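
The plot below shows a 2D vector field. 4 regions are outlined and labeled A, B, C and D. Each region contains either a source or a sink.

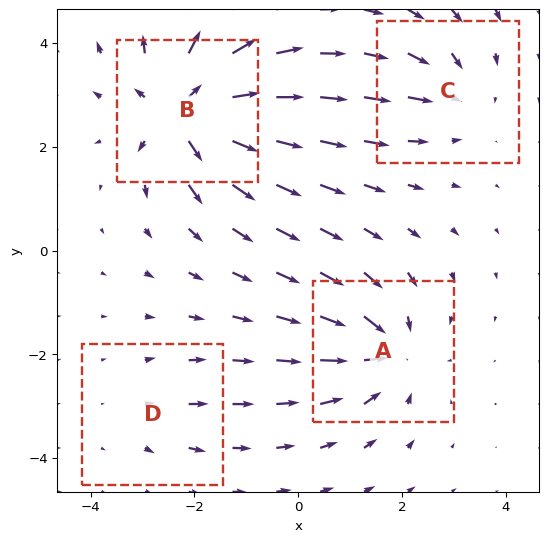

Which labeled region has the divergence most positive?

B

Divergence at each region's feature centre — A: about -6, B: about +8, C: about -4, D: about +2. Region B is most positive.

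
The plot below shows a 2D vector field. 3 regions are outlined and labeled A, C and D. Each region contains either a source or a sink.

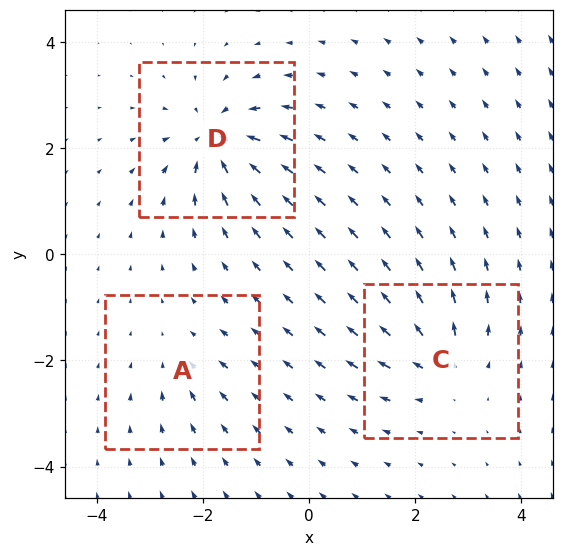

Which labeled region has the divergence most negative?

Divergence at each region's feature centre — A: about -2, C: about +4, D: about -6. Region D is most negative.

D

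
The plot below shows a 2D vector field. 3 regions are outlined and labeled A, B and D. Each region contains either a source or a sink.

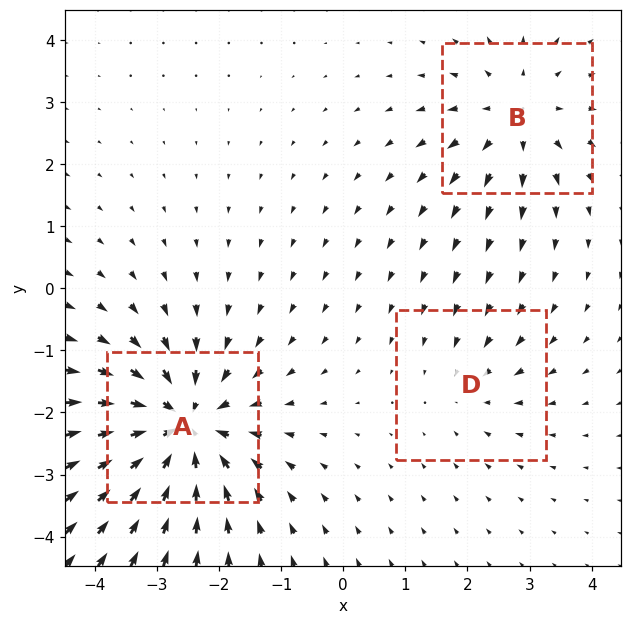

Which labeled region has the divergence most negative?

A

Divergence at each region's feature centre — A: about -5, B: about +3, D: about -2. Region A is most negative.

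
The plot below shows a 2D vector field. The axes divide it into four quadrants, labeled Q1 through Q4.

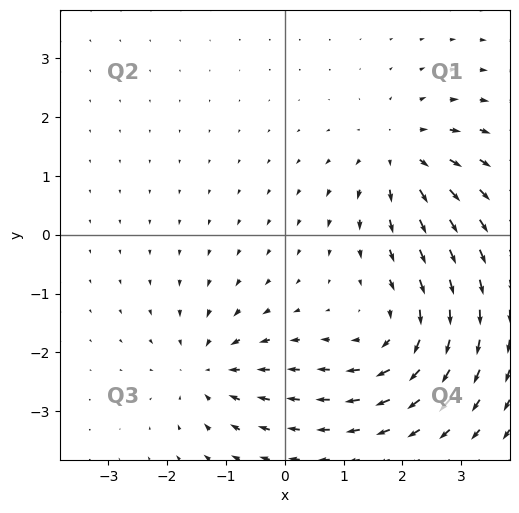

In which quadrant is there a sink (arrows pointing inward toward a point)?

The sink sits at approximately (-1.3, -2.3), which lies in quadrant Q3. The divergence there is about -5, negative as expected for a sink.

Q3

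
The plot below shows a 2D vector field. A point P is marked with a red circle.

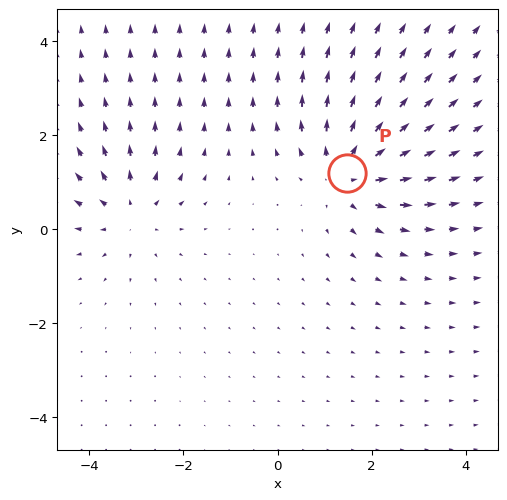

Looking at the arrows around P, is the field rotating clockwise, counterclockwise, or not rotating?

Near P at (1.5, 1.2) the arrows show no circulation. The curl there is ≈0.

not rotating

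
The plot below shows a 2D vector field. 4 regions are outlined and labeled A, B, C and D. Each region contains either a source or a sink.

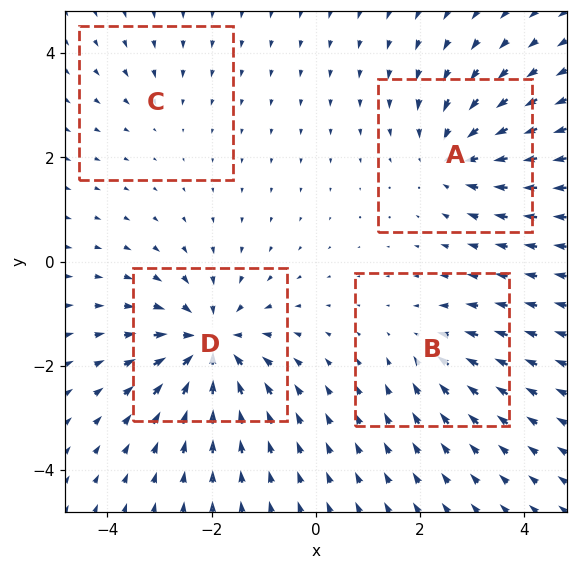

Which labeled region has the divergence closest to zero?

Divergence at each region's feature centre — A: about -5, B: about -3, C: about -2, D: about -7. Region C is closest to zero.

C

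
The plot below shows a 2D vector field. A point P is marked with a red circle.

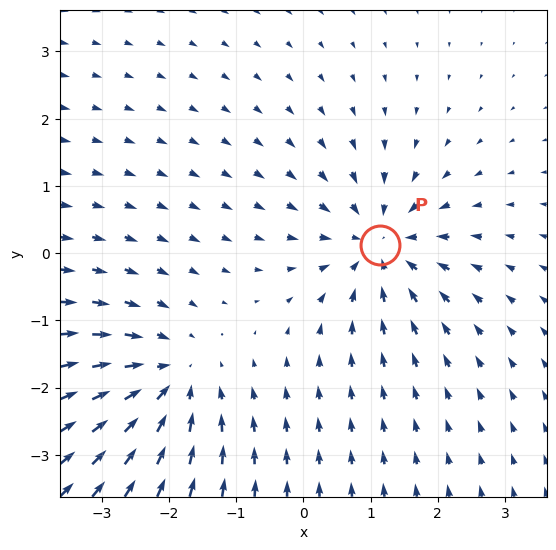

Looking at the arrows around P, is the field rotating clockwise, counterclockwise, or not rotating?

Near P at (1.1, 0.1) the arrows show no circulation. The curl there is ≈0.

not rotating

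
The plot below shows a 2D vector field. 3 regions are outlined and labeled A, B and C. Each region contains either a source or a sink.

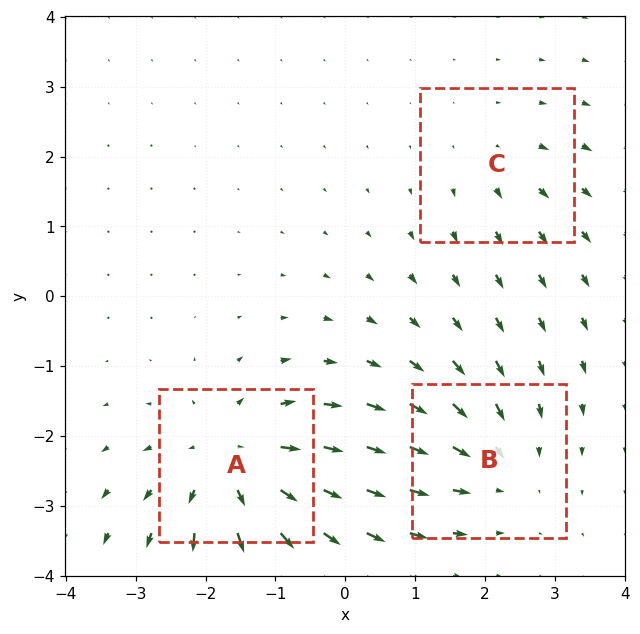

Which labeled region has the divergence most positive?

A

Divergence at each region's feature centre — A: about +5, B: about -3, C: about +2. Region A is most positive.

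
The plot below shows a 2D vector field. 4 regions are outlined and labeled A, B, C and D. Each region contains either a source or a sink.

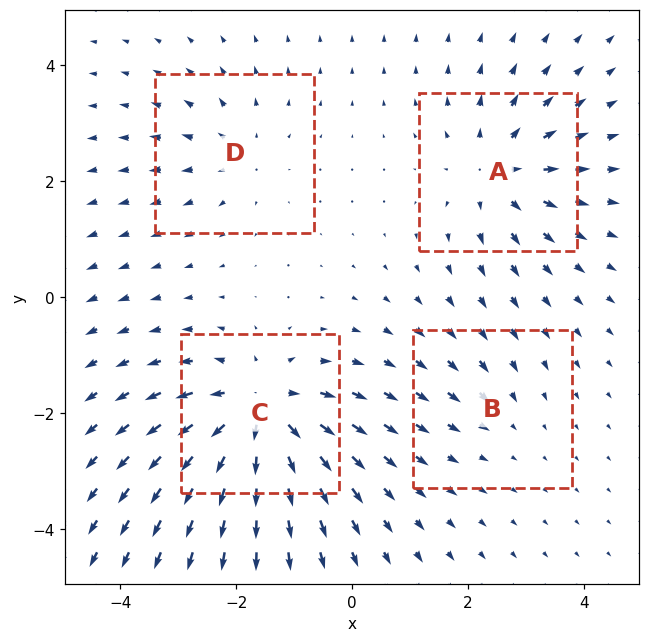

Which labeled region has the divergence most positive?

Divergence at each region's feature centre — A: about +5, B: about -2, C: about +7, D: about +3. Region C is most positive.

C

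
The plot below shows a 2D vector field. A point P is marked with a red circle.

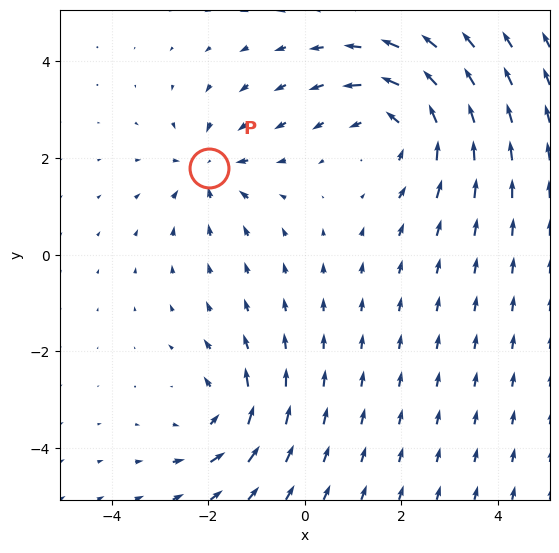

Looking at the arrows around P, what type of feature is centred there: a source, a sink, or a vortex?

sink

At P (-2.0, 1.8) the arrows converge inward. Divergence about -4, curl ≈0 — negative divergence with near-zero curl is a sink.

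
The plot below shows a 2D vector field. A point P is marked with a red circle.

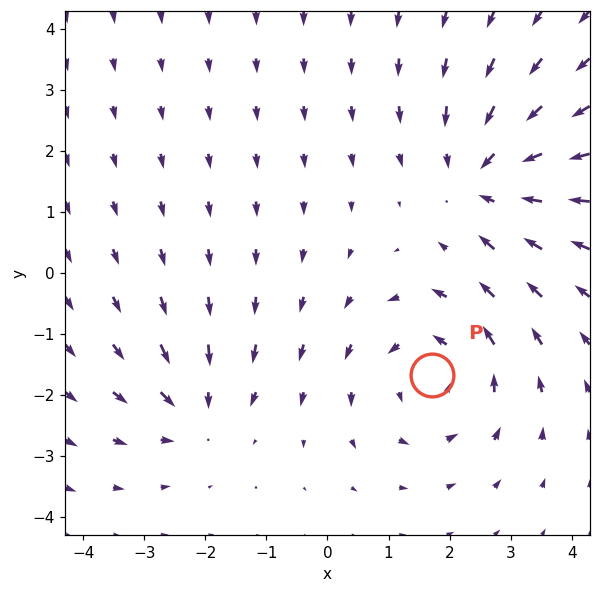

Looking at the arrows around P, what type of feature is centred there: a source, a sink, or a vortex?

vortex

At P (1.7, -1.7) the arrows circulate counterclockwise. Divergence ≈0, curl about +4 — near-zero divergence with nonzero curl is a vortex.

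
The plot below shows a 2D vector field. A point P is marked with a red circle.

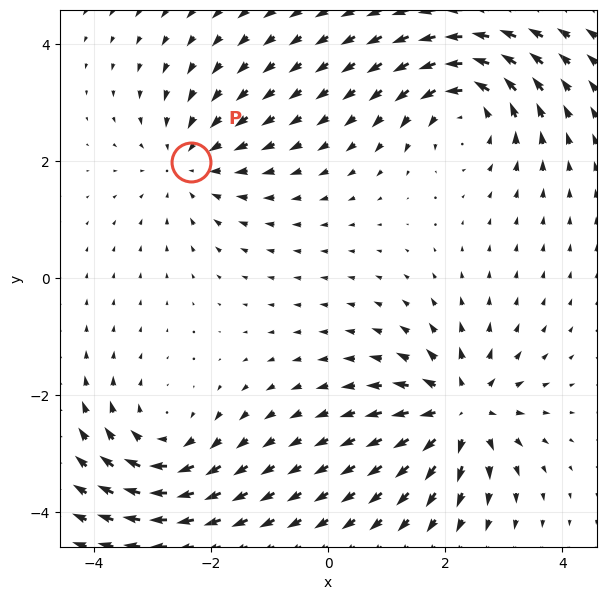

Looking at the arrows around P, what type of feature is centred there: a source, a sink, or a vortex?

At P (-2.3, 2.0) the arrows converge inward. Divergence about -2, curl ≈0 — negative divergence with near-zero curl is a sink.

sink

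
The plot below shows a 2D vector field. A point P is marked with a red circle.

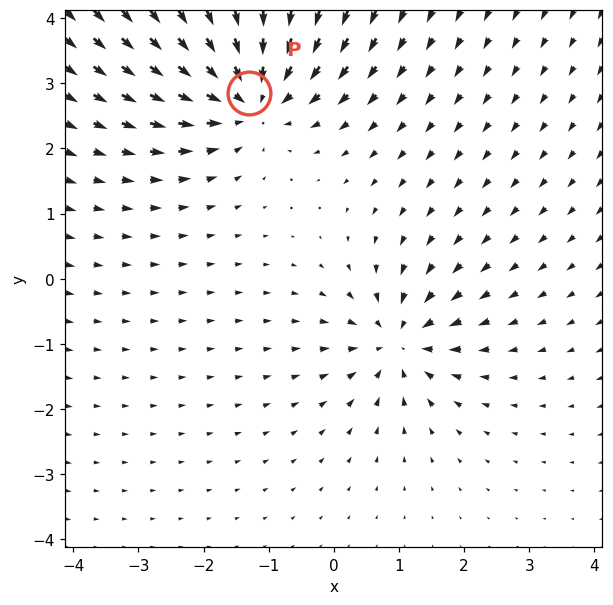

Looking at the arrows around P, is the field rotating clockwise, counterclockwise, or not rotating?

Near P at (-1.3, 2.9) the arrows show no circulation. The curl there is ≈0.

not rotating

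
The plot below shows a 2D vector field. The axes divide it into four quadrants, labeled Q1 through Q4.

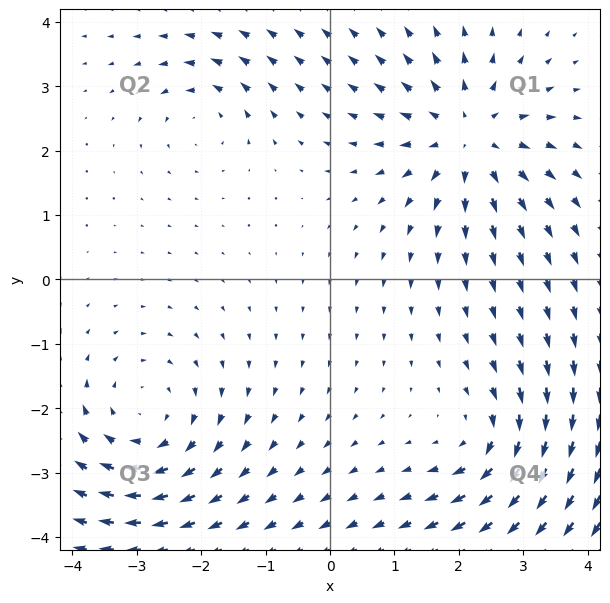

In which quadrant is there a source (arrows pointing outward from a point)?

The source sits at approximately (2.2, 2.2), which lies in quadrant Q1. The divergence there is about +5, positive as expected for a source.

Q1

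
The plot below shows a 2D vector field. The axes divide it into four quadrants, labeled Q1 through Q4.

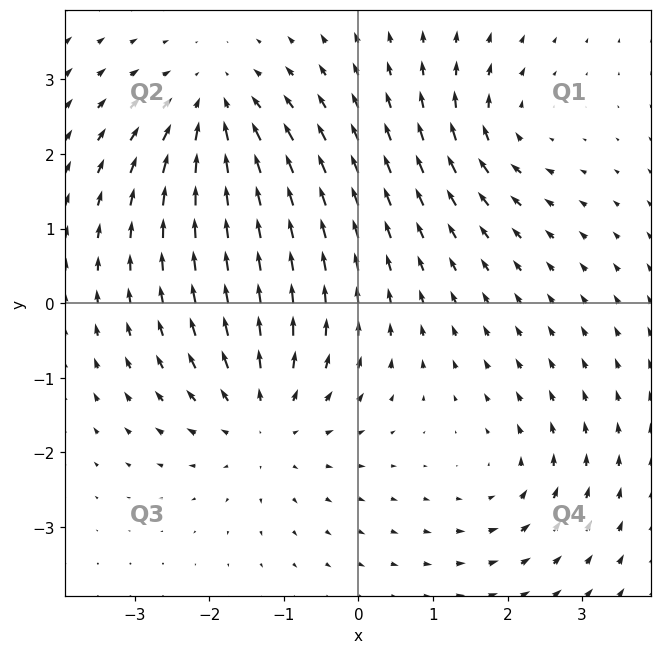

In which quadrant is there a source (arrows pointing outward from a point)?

The source sits at approximately (-1.3, -1.6), which lies in quadrant Q3. The divergence there is about +4, positive as expected for a source.

Q3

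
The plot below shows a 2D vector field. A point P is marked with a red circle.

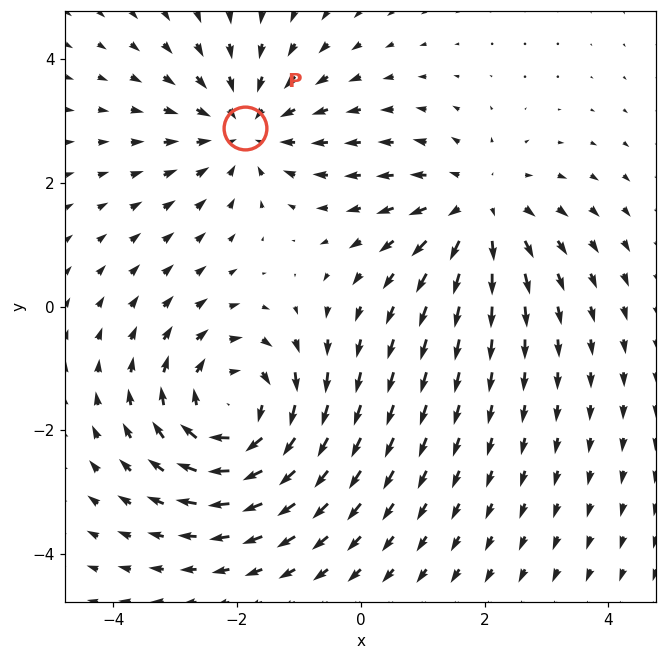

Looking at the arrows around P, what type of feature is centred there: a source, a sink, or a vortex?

At P (-1.9, 2.9) the arrows converge inward. Divergence about -3, curl ≈0 — negative divergence with near-zero curl is a sink.

sink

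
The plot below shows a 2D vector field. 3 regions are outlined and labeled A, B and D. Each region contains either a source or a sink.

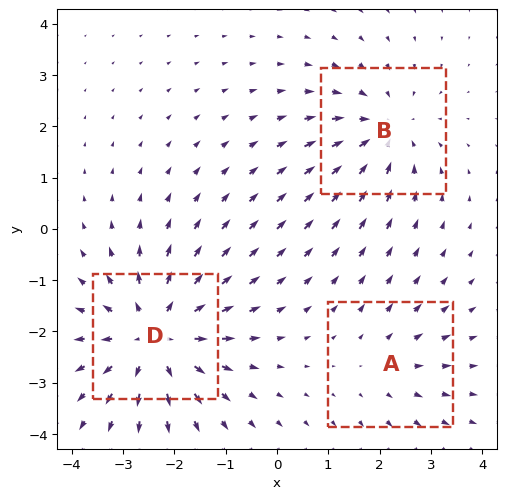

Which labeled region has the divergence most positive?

Divergence at each region's feature centre — A: about +2, B: about -3, D: about +4. Region D is most positive.

D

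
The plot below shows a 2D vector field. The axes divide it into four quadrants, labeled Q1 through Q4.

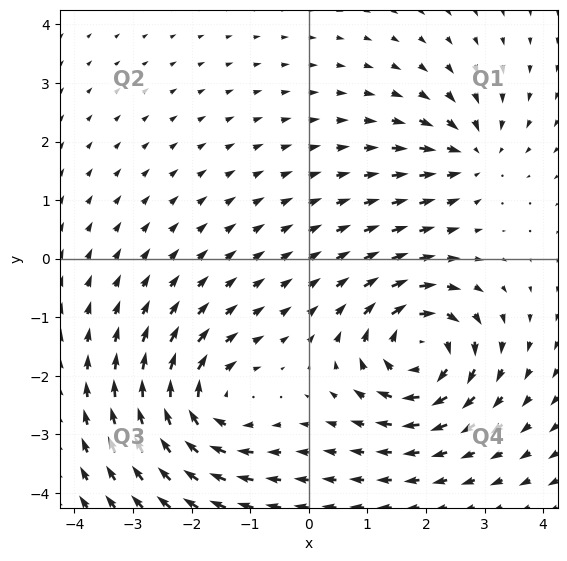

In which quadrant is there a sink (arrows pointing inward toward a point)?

Q1

The sink sits at approximately (2.8, 1.8), which lies in quadrant Q1. The divergence there is about -4, negative as expected for a sink.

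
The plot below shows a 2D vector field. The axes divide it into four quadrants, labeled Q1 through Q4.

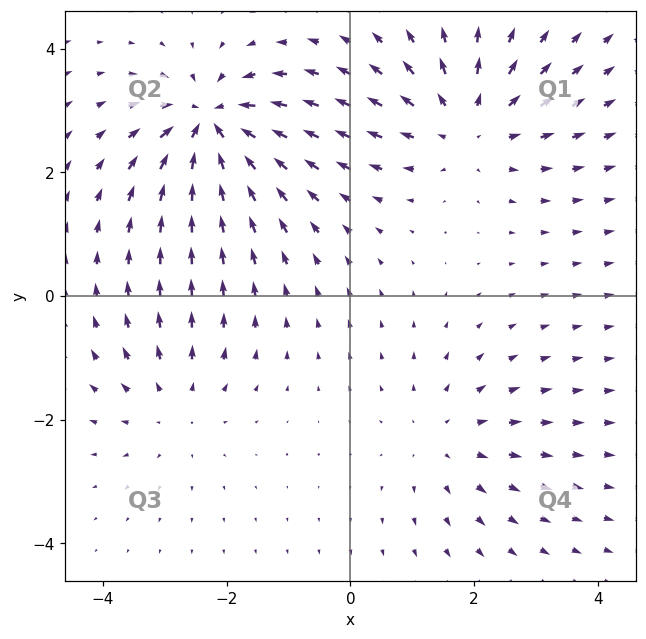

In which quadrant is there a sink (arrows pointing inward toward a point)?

The sink sits at approximately (-2.2, 2.8), which lies in quadrant Q2. The divergence there is about -6, negative as expected for a sink.

Q2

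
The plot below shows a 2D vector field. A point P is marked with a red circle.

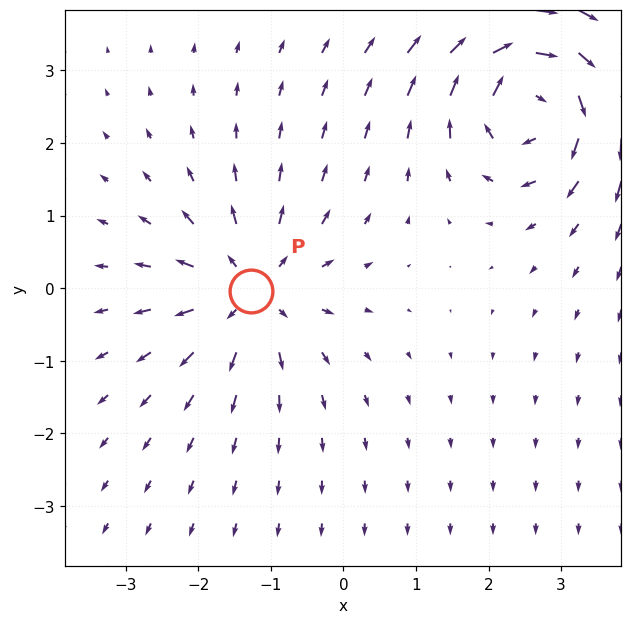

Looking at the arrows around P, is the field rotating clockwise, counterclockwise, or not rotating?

not rotating

Near P at (-1.3, -0.0) the arrows show no circulation. The curl there is ≈0.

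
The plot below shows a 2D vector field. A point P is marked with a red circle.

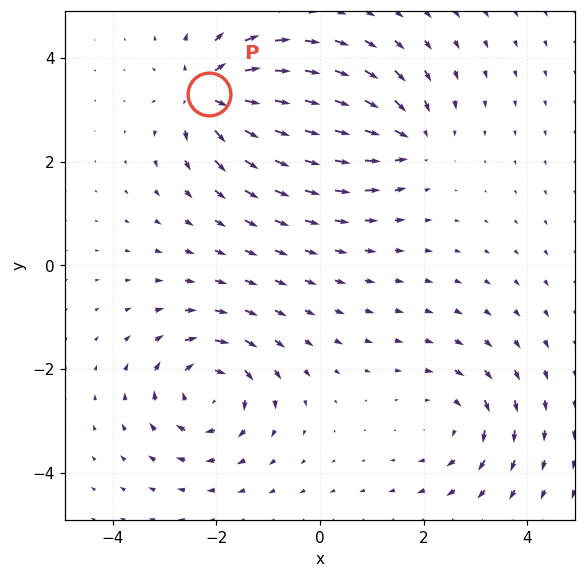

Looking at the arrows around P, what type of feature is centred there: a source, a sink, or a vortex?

At P (-2.2, 3.3) the arrows spread outward. Divergence about +6, curl ≈0 — positive divergence with near-zero curl is a source.

source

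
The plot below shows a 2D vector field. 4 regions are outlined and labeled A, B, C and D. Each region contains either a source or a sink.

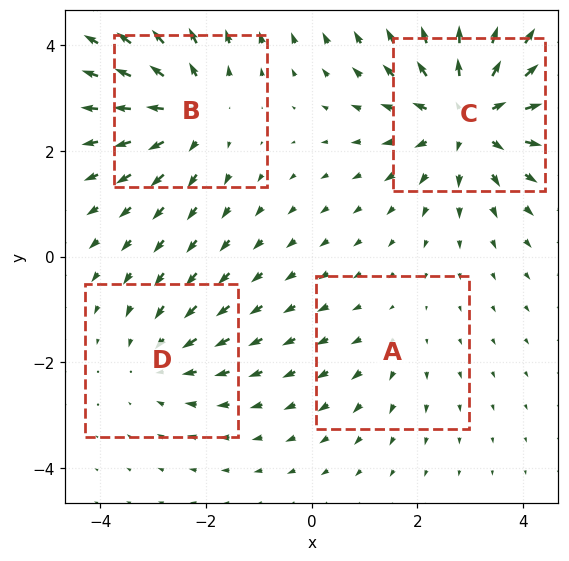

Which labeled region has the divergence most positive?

Divergence at each region's feature centre — A: about +2, B: about +4, C: about +6, D: about -3. Region C is most positive.

C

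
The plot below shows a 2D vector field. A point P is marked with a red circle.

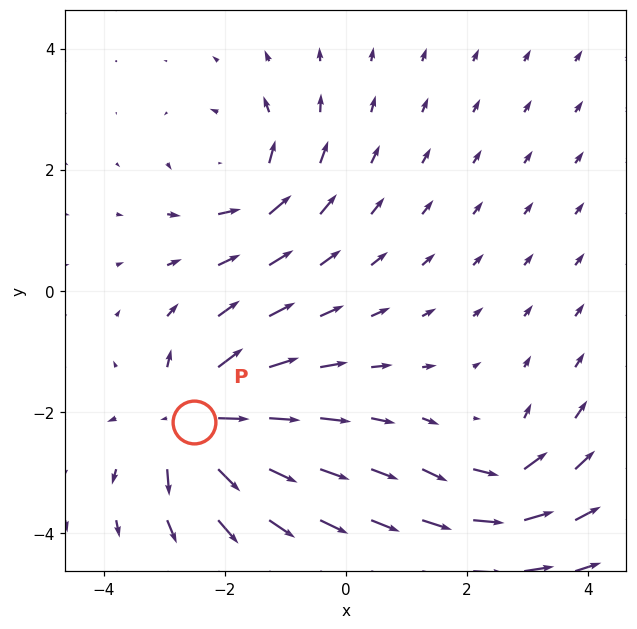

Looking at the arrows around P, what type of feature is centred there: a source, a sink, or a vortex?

source

At P (-2.5, -2.2) the arrows spread outward. Divergence about +7, curl ≈0 — positive divergence with near-zero curl is a source.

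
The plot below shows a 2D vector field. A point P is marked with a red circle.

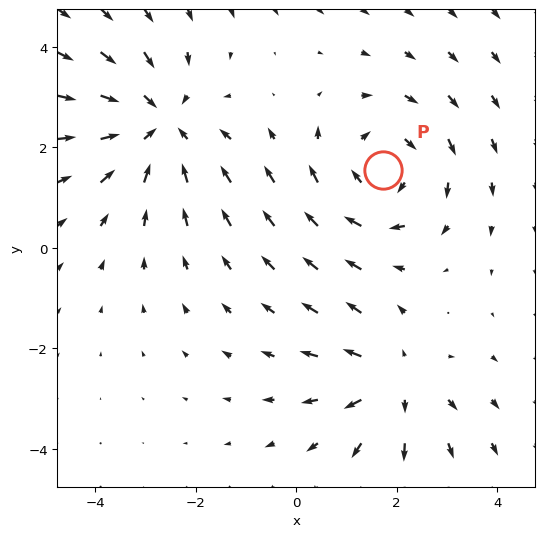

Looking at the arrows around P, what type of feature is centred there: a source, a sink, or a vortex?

At P (1.7, 1.5) the arrows circulate clockwise. Divergence ≈0, curl about -4 — near-zero divergence with nonzero curl is a vortex.

vortex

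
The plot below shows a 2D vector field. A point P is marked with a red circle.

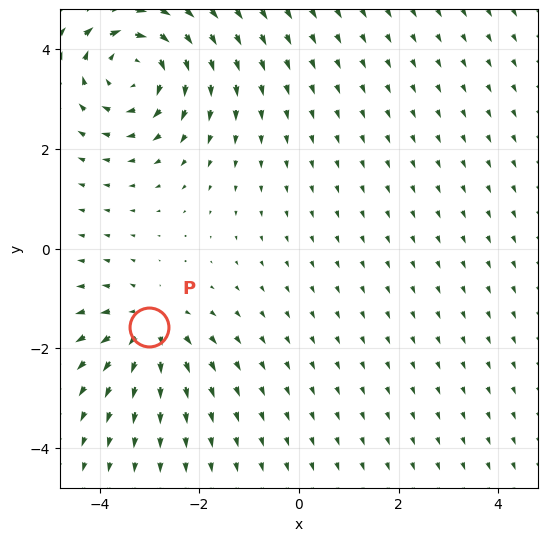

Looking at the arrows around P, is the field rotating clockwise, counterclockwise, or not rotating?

Near P at (-3.0, -1.6) the arrows show no circulation. The curl there is ≈0.

not rotating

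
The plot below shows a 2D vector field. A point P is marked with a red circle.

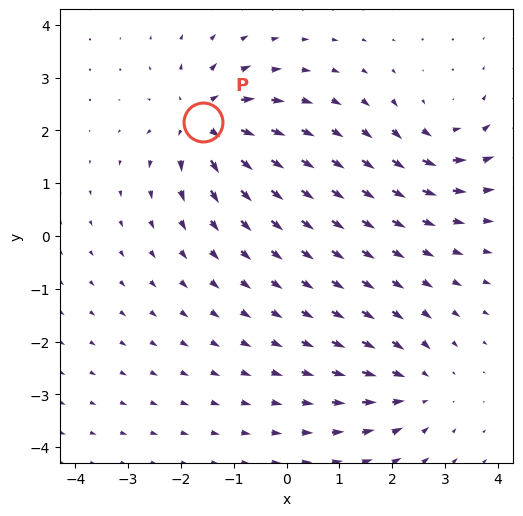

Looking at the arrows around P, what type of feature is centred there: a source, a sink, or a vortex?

At P (-1.6, 2.2) the arrows spread outward. Divergence about +7, curl ≈0 — positive divergence with near-zero curl is a source.

source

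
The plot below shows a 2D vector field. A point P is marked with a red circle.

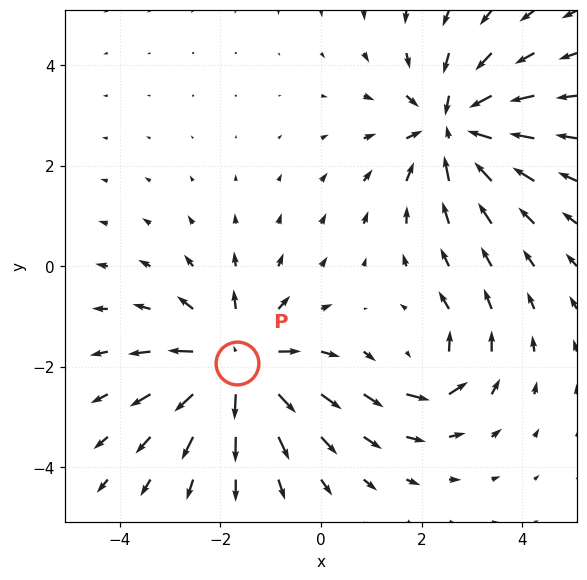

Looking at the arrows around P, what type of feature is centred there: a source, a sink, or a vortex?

At P (-1.7, -1.9) the arrows spread outward. Divergence about +5, curl ≈0 — positive divergence with near-zero curl is a source.

source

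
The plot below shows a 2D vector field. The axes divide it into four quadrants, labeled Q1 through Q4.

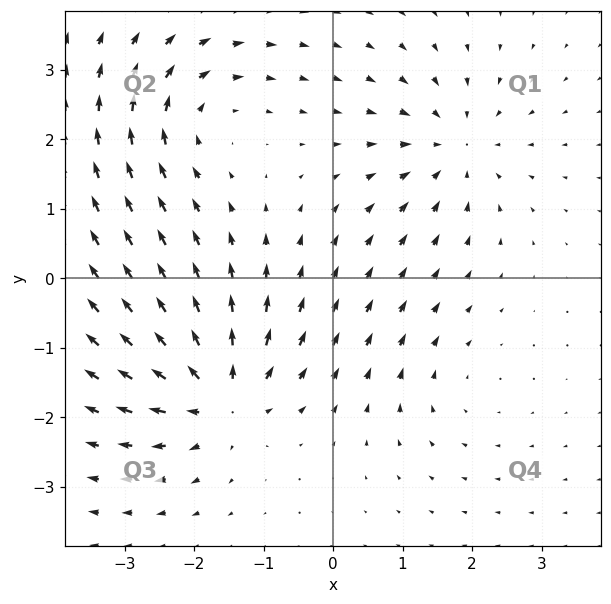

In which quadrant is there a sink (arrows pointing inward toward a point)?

Q1

The sink sits at approximately (1.7, 1.9), which lies in quadrant Q1. The divergence there is about -4, negative as expected for a sink.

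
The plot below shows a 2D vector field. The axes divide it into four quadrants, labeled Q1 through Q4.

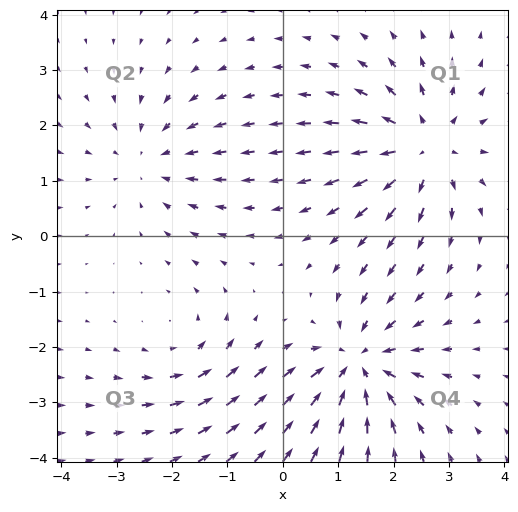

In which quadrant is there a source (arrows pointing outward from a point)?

Q1

The source sits at approximately (2.5, 1.6), which lies in quadrant Q1. The divergence there is about +5, positive as expected for a source.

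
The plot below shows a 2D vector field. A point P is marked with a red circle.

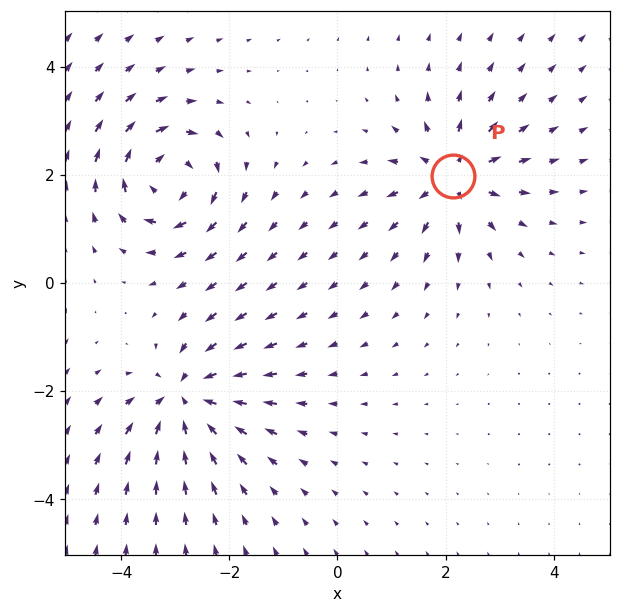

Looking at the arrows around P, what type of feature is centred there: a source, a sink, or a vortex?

source

At P (2.1, 2.0) the arrows spread outward. Divergence about +5, curl ≈0 — positive divergence with near-zero curl is a source.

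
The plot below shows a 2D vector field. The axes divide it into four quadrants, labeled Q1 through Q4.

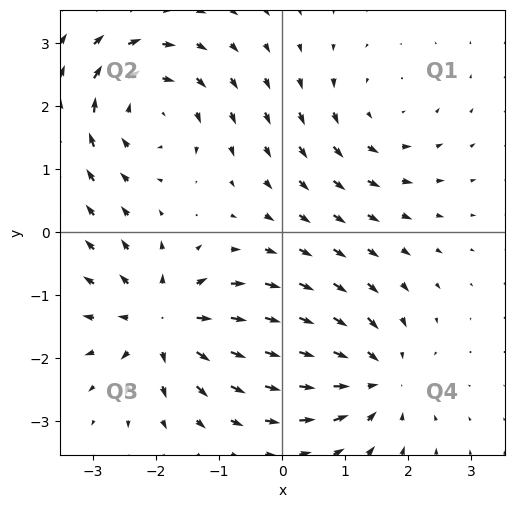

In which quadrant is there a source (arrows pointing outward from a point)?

The source sits at approximately (-1.9, -1.4), which lies in quadrant Q3. The divergence there is about +6, positive as expected for a source.

Q3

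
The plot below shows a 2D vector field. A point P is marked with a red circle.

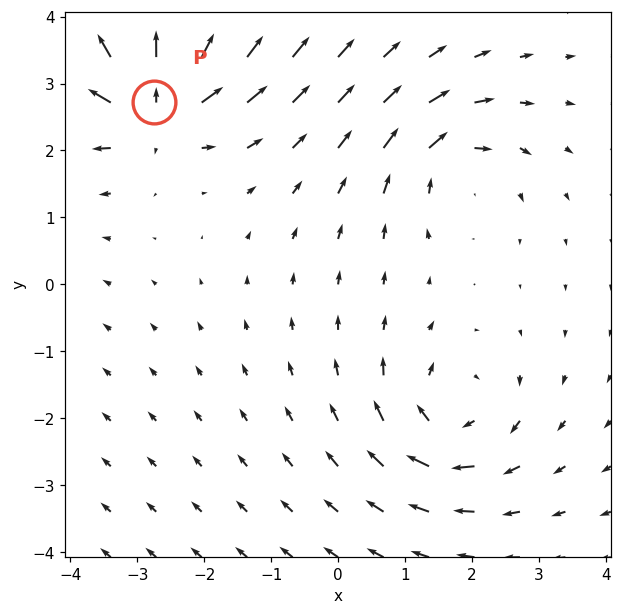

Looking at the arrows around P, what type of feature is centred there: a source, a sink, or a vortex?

source

At P (-2.7, 2.7) the arrows spread outward. Divergence about +7, curl ≈0 — positive divergence with near-zero curl is a source.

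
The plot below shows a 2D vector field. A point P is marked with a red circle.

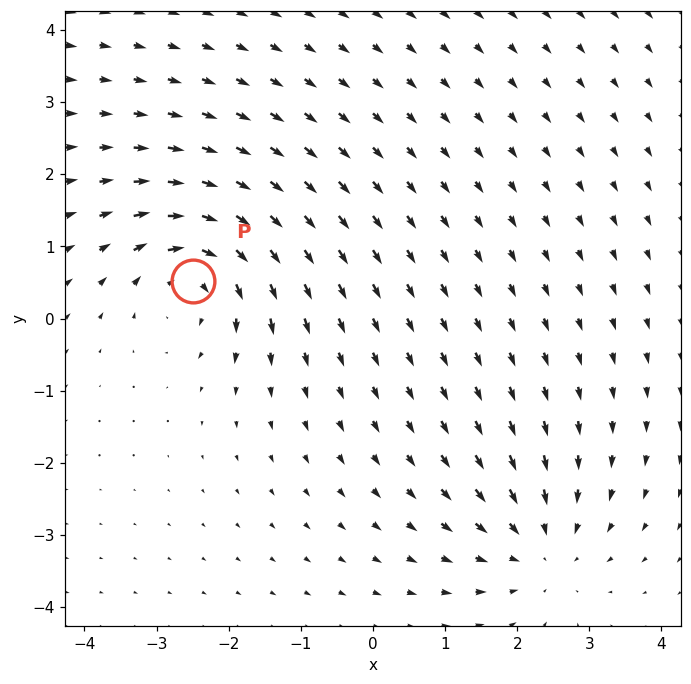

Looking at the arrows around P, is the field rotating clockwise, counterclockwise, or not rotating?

Near P at (-2.5, 0.5) the arrows circulate clockwise. The curl (z-component) there is about -5; negative curl means clockwise rotation.

clockwise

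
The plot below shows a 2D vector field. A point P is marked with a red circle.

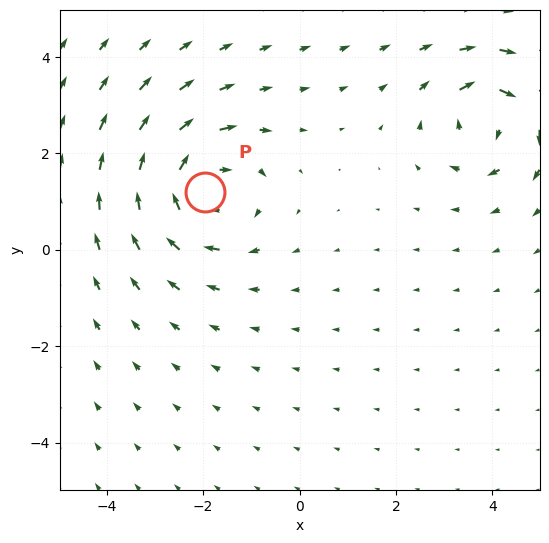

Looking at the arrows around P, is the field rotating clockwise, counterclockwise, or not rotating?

Near P at (-2.0, 1.2) the arrows circulate clockwise. The curl (z-component) there is about -5; negative curl means clockwise rotation.

clockwise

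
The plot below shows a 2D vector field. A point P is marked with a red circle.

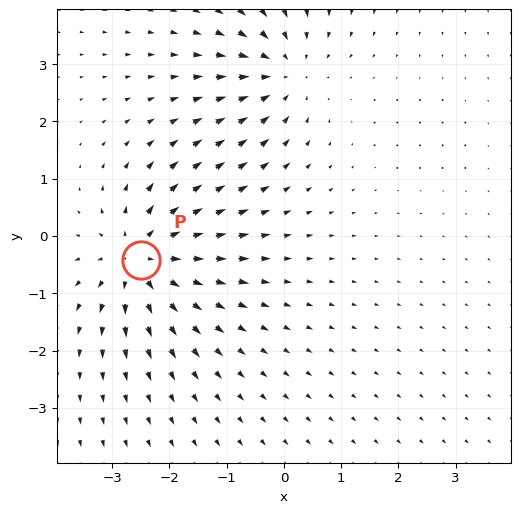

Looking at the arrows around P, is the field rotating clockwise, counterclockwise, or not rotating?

Near P at (-2.5, -0.4) the arrows show no circulation. The curl there is ≈0.

not rotating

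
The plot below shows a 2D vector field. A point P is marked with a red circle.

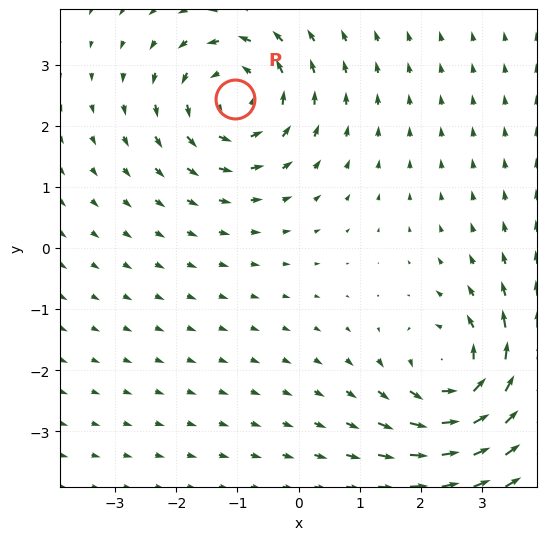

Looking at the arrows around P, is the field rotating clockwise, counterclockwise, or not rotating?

Near P at (-1.0, 2.4) the arrows circulate counterclockwise. The curl (z-component) there is about +5; positive curl means counterclockwise rotation.

counterclockwise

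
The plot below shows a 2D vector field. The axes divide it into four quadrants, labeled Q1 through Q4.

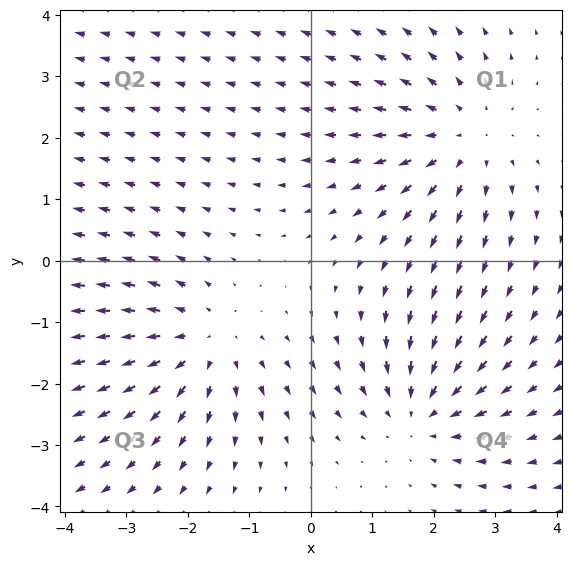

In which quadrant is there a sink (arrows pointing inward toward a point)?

The sink sits at approximately (1.8, -2.5), which lies in quadrant Q4. The divergence there is about -3, negative as expected for a sink.

Q4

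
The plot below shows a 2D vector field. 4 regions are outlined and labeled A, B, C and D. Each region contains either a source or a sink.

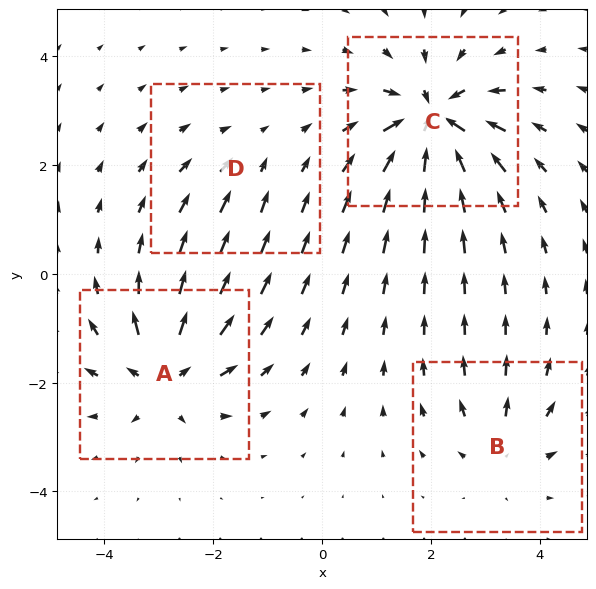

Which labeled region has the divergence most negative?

C

Divergence at each region's feature centre — A: about +7, B: about +4, C: about -9, D: about -2. Region C is most negative.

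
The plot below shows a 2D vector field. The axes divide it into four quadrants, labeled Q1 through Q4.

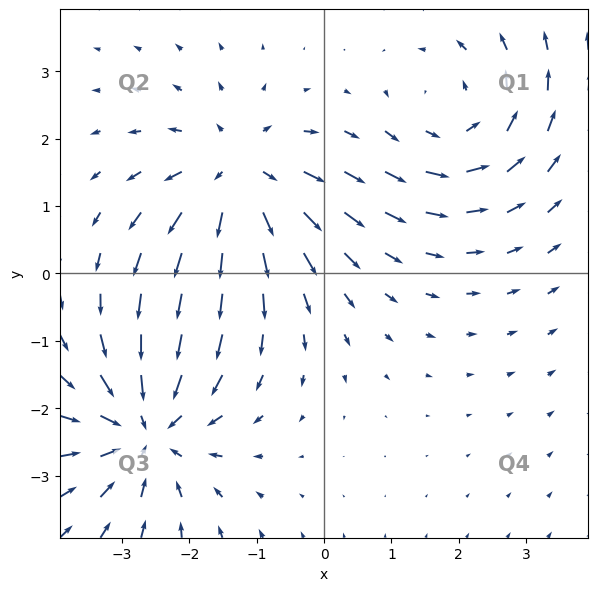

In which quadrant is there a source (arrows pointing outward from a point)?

The source sits at approximately (-1.3, 1.4), which lies in quadrant Q2. The divergence there is about +4, positive as expected for a source.

Q2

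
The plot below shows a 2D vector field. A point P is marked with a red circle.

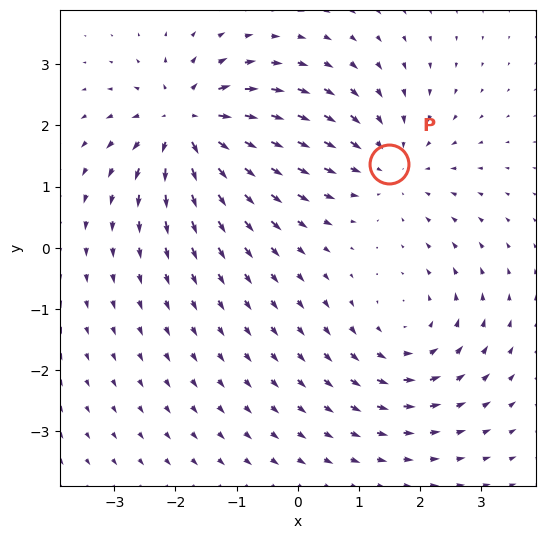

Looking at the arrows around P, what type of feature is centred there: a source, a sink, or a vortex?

sink

At P (1.5, 1.4) the arrows converge inward. Divergence about -3, curl ≈0 — negative divergence with near-zero curl is a sink.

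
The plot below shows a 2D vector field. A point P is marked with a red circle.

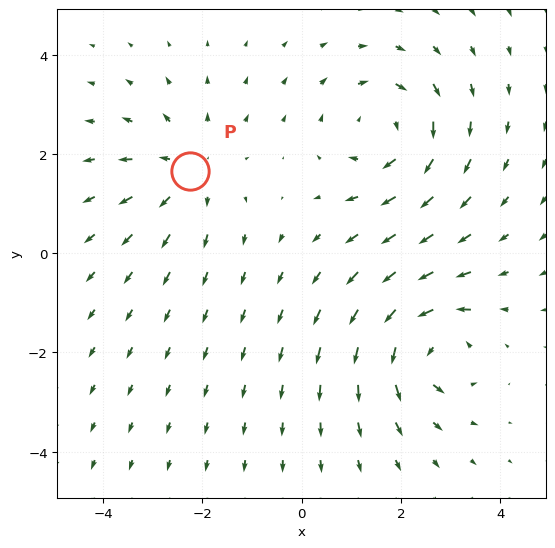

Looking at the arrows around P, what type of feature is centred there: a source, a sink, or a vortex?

At P (-2.3, 1.7) the arrows spread outward. Divergence about +3, curl ≈0 — positive divergence with near-zero curl is a source.

source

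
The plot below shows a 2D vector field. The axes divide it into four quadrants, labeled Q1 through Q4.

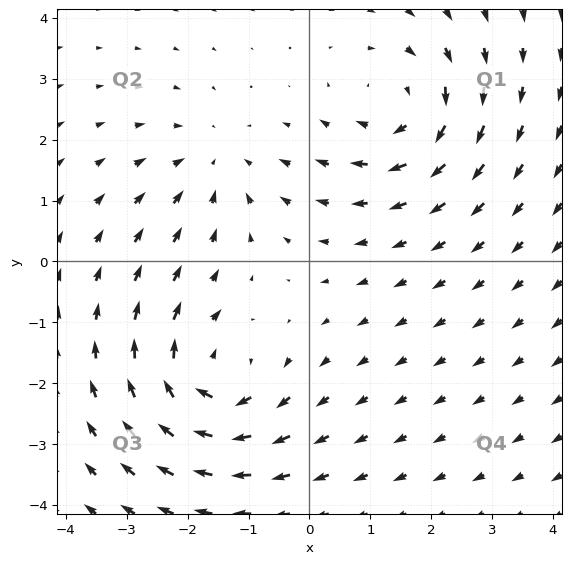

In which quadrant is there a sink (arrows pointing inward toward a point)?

The sink sits at approximately (-1.5, 1.6), which lies in quadrant Q2. The divergence there is about -3, negative as expected for a sink.

Q2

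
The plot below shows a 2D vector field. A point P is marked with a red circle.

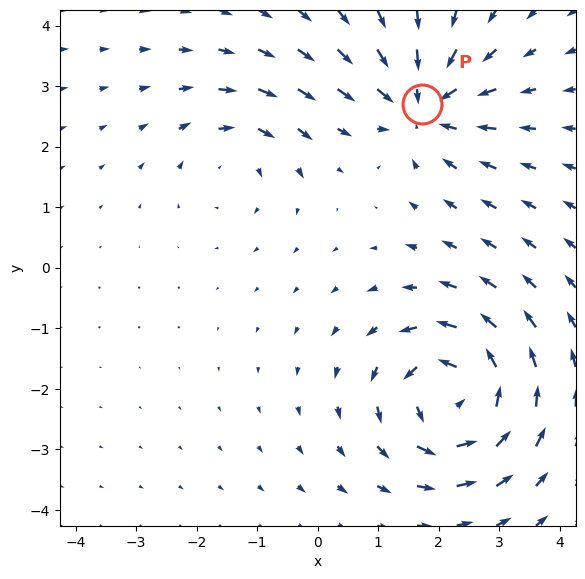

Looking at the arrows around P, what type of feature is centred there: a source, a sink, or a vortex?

At P (1.7, 2.7) the arrows converge inward. Divergence about -4, curl ≈0 — negative divergence with near-zero curl is a sink.

sink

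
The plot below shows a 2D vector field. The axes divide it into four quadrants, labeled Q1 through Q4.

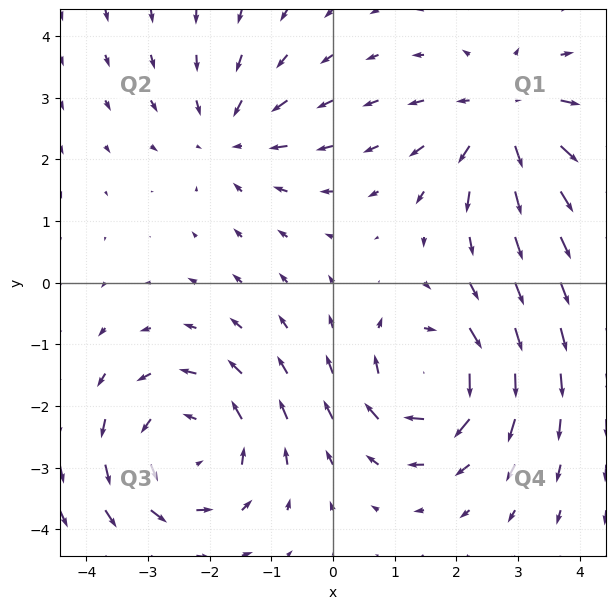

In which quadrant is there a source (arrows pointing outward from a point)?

Q1

The source sits at approximately (2.8, 2.7), which lies in quadrant Q1. The divergence there is about +4, positive as expected for a source.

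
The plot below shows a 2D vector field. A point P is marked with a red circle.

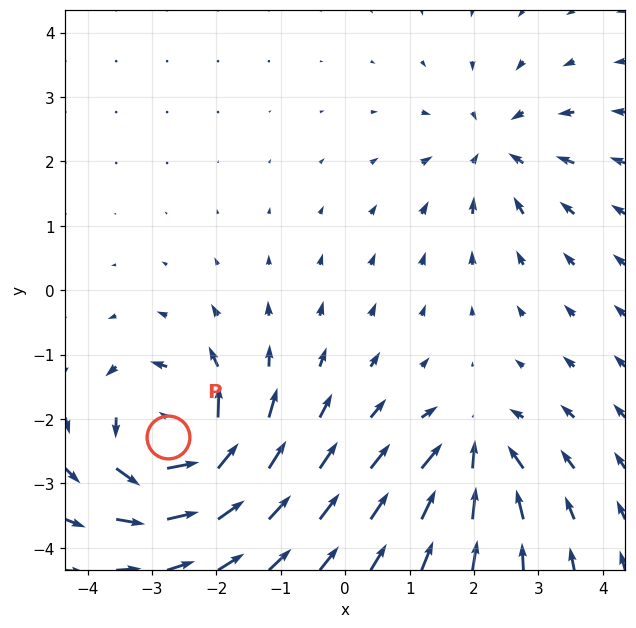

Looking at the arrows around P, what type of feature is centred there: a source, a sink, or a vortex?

vortex

At P (-2.8, -2.3) the arrows circulate counterclockwise. Divergence ≈0, curl about +7 — near-zero divergence with nonzero curl is a vortex.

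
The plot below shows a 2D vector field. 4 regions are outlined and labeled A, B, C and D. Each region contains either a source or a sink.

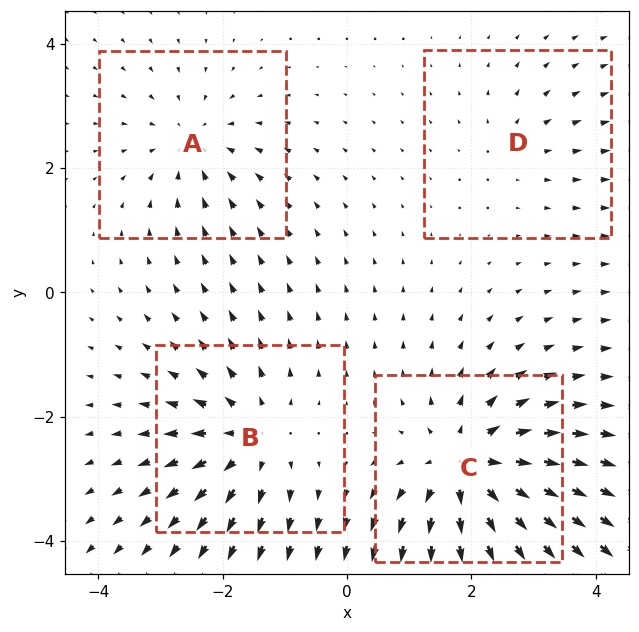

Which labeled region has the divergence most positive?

Divergence at each region's feature centre — A: about -4, B: about +5, C: about +7, D: about +2. Region C is most positive.

C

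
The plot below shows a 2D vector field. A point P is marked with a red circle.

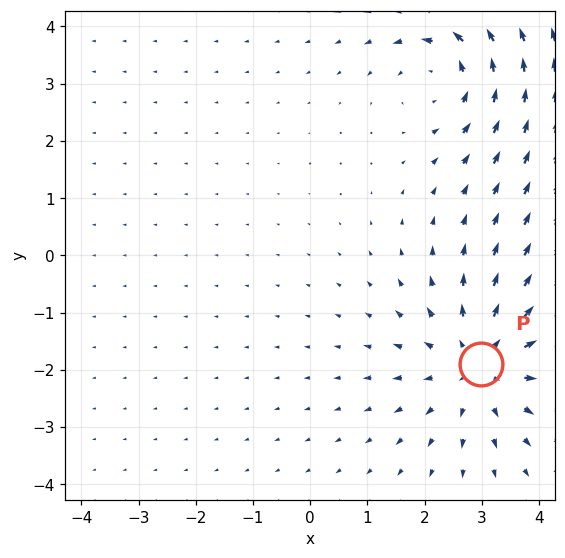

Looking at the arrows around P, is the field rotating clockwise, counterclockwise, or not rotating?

not rotating

Near P at (3.0, -1.9) the arrows show no circulation. The curl there is ≈0.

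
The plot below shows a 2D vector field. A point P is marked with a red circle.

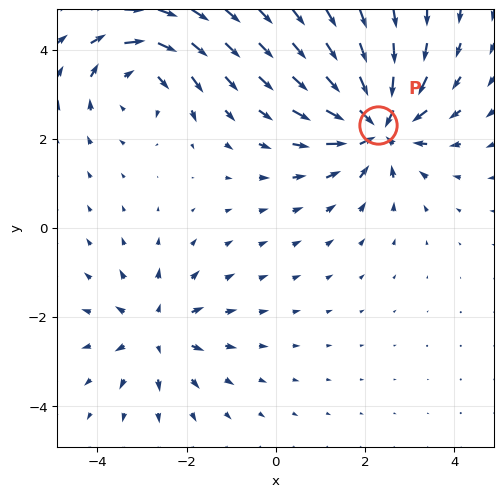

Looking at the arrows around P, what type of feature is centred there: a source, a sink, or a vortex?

sink

At P (2.3, 2.3) the arrows converge inward. Divergence about -5, curl ≈0 — negative divergence with near-zero curl is a sink.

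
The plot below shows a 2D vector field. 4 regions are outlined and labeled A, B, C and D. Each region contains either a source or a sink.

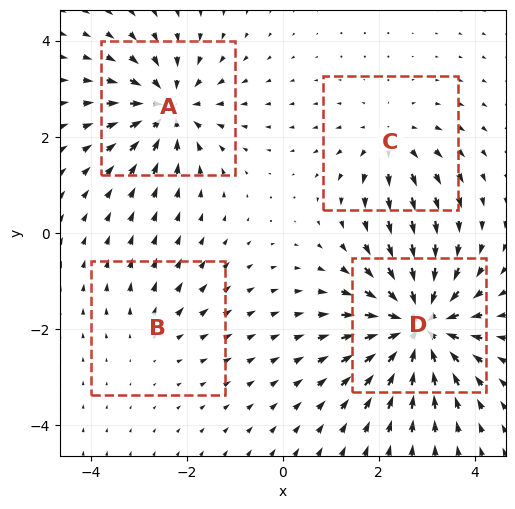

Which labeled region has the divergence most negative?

Divergence at each region's feature centre — A: about -6, B: about +2, C: about +4, D: about -8. Region D is most negative.

D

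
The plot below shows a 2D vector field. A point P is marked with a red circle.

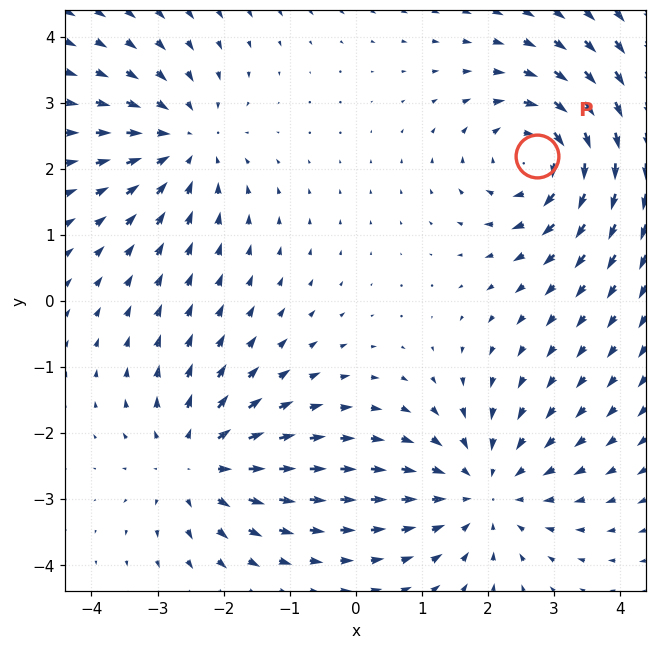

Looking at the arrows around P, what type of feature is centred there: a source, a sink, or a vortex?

vortex

At P (2.8, 2.2) the arrows circulate clockwise. Divergence ≈0, curl about -5 — near-zero divergence with nonzero curl is a vortex.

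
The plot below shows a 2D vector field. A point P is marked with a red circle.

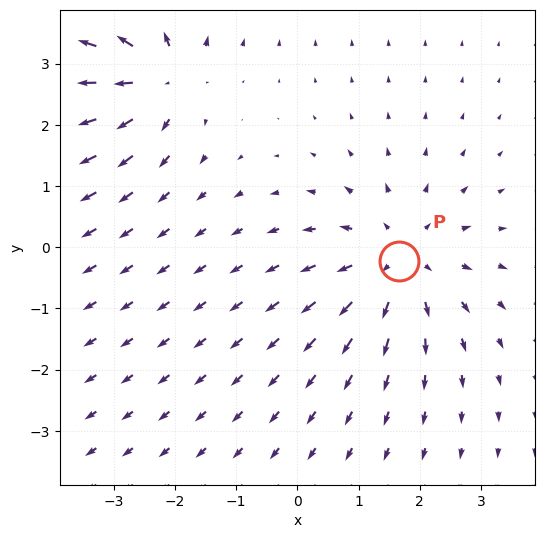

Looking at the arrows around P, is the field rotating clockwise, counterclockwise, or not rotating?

Near P at (1.7, -0.2) the arrows show no circulation. The curl there is ≈0.

not rotating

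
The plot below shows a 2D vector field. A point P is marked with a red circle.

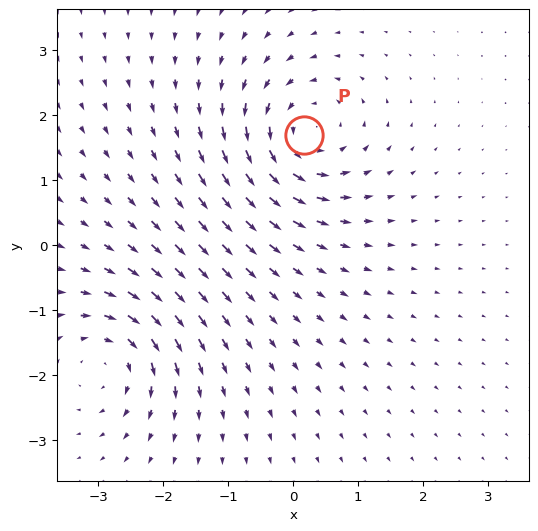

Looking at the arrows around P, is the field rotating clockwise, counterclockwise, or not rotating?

counterclockwise

Near P at (0.2, 1.7) the arrows circulate counterclockwise. The curl (z-component) there is about +5; positive curl means counterclockwise rotation.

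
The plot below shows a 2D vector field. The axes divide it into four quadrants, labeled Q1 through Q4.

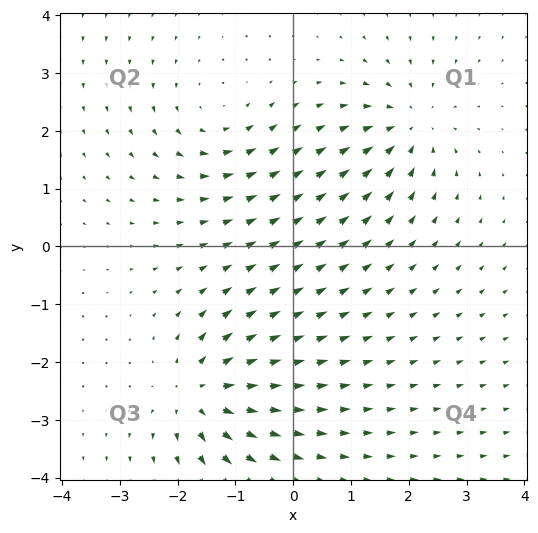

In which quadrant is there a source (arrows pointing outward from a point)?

The source sits at approximately (-1.6, -2.6), which lies in quadrant Q3. The divergence there is about +6, positive as expected for a source.

Q3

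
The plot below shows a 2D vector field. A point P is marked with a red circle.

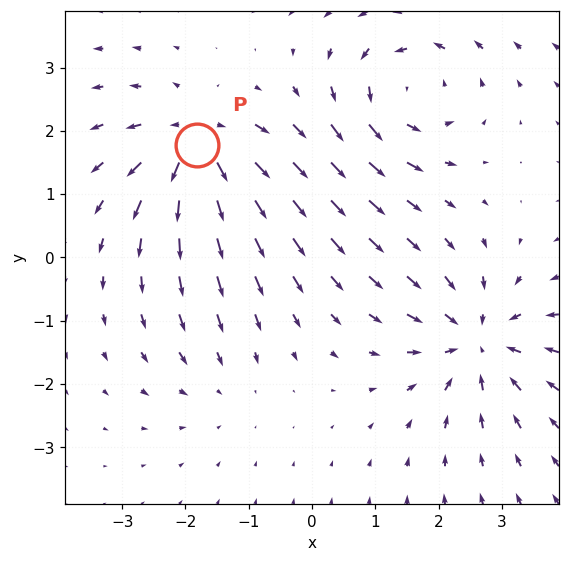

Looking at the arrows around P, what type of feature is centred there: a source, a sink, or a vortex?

source

At P (-1.8, 1.8) the arrows spread outward. Divergence about +7, curl ≈0 — positive divergence with near-zero curl is a source.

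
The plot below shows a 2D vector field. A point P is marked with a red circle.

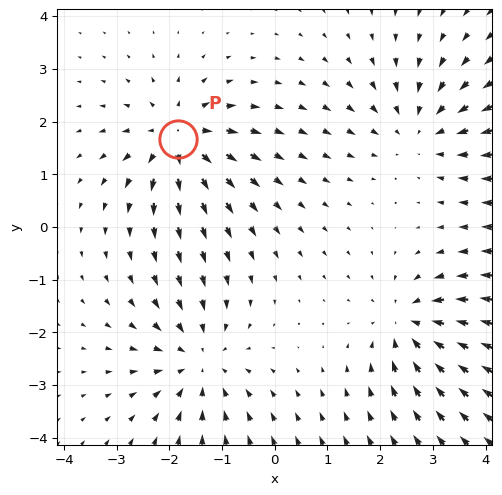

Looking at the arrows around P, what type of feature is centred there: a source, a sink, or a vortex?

source

At P (-1.8, 1.7) the arrows spread outward. Divergence about +5, curl ≈0 — positive divergence with near-zero curl is a source.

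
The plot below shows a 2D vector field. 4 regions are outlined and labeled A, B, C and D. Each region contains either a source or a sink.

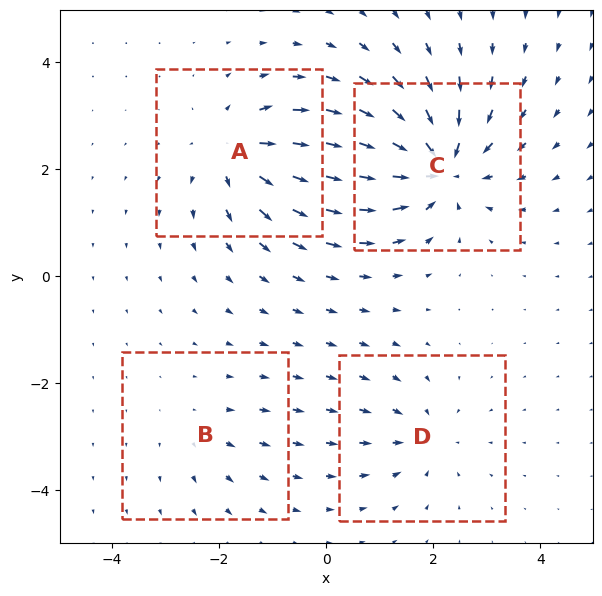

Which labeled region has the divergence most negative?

Divergence at each region's feature centre — A: about +6, B: about +2, C: about -8, D: about -4. Region C is most negative.

C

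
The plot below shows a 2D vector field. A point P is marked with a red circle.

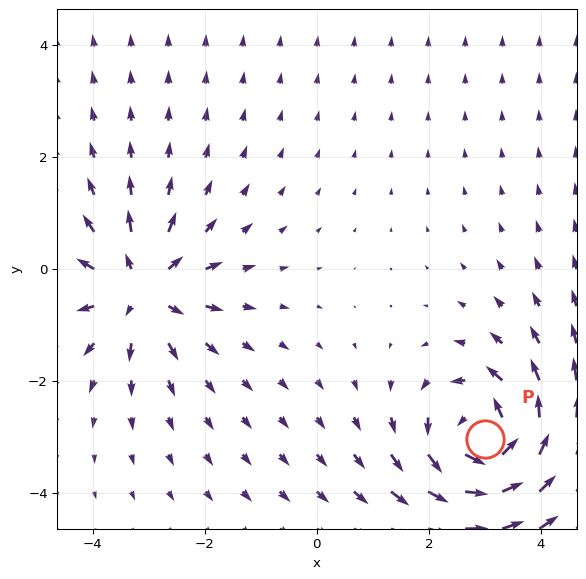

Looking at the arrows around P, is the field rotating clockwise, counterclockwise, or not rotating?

counterclockwise

Near P at (3.0, -3.0) the arrows circulate counterclockwise. The curl (z-component) there is about +4; positive curl means counterclockwise rotation.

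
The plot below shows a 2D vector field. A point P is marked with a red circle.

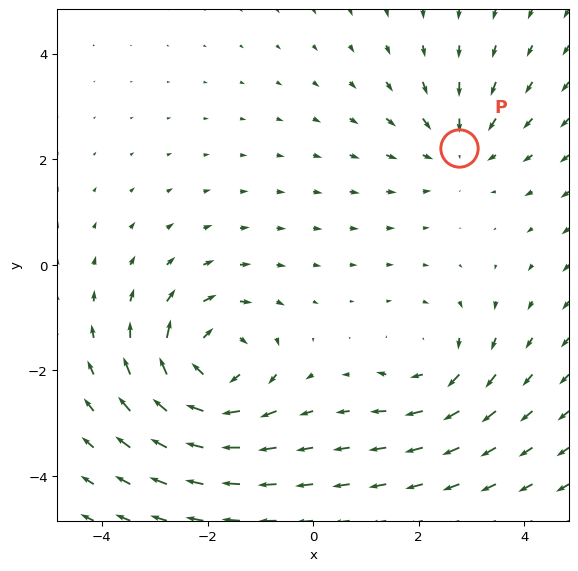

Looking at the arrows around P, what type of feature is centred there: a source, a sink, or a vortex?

At P (2.8, 2.2) the arrows converge inward. Divergence about -3, curl ≈0 — negative divergence with near-zero curl is a sink.

sink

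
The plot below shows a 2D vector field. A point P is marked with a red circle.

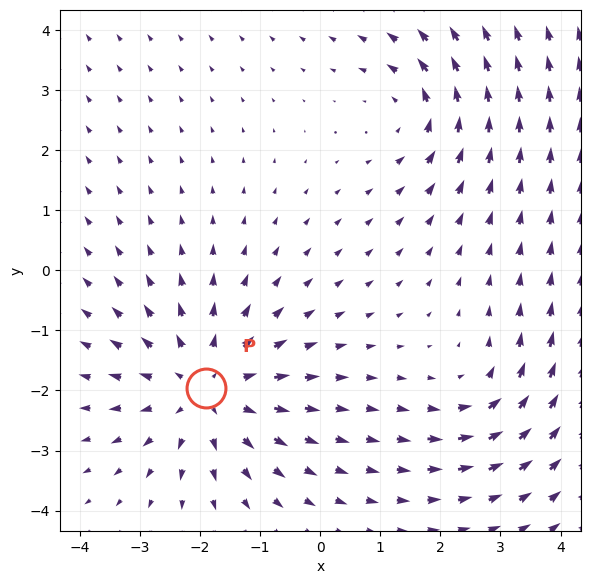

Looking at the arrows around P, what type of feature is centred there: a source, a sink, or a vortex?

source

At P (-1.9, -2.0) the arrows spread outward. Divergence about +4, curl ≈0 — positive divergence with near-zero curl is a source.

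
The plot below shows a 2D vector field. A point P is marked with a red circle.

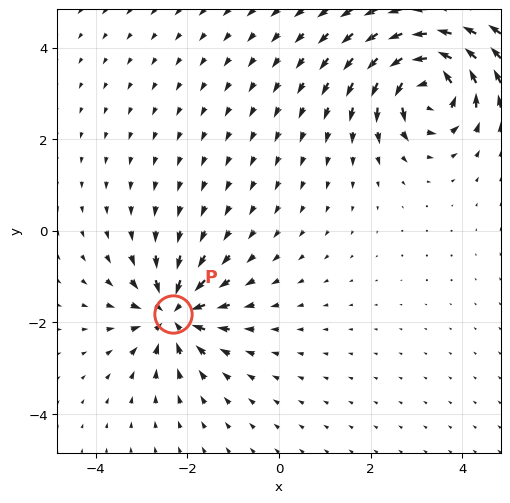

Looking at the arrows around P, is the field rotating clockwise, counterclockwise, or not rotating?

not rotating

Near P at (-2.3, -1.8) the arrows show no circulation. The curl there is ≈0.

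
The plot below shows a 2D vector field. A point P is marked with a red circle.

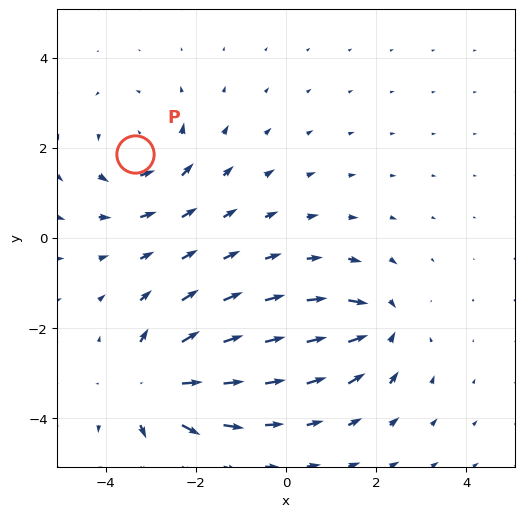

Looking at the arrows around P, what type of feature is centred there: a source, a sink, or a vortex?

vortex

At P (-3.3, 1.9) the arrows circulate counterclockwise. Divergence ≈0, curl about +4 — near-zero divergence with nonzero curl is a vortex.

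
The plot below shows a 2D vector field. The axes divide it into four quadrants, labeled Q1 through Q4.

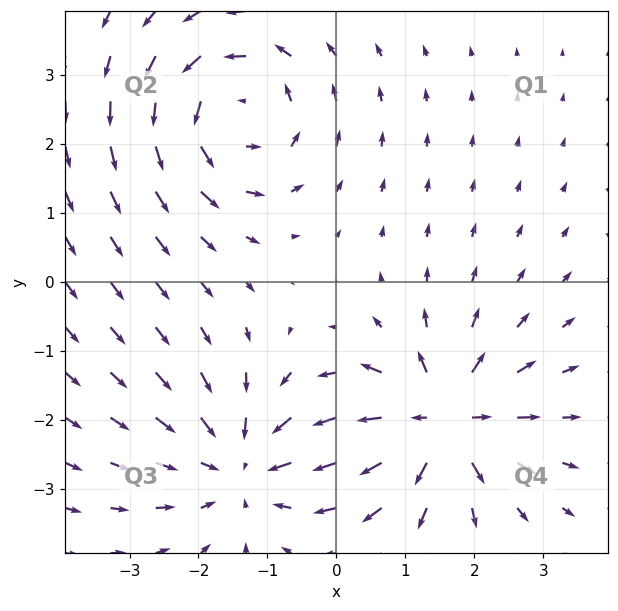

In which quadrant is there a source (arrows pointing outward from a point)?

The source sits at approximately (1.5, -2.0), which lies in quadrant Q4. The divergence there is about +6, positive as expected for a source.

Q4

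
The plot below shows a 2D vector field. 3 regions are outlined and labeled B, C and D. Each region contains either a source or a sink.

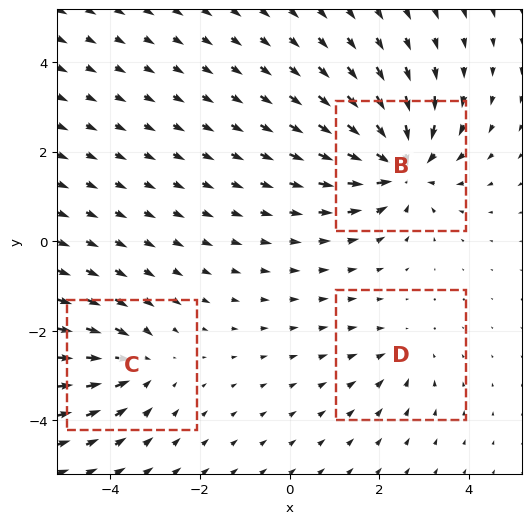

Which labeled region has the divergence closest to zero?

Divergence at each region's feature centre — B: about -5, C: about -3, D: about -2. Region D is closest to zero.

D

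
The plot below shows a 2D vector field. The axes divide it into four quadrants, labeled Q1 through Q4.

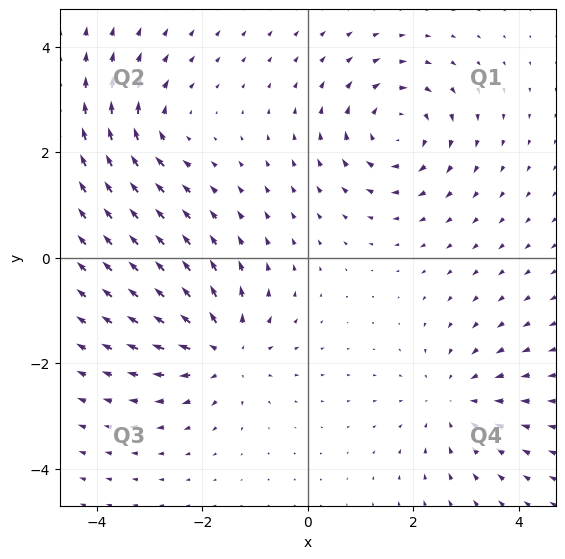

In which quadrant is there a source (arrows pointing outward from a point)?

The source sits at approximately (-1.6, -1.8), which lies in quadrant Q3. The divergence there is about +5, positive as expected for a source.

Q3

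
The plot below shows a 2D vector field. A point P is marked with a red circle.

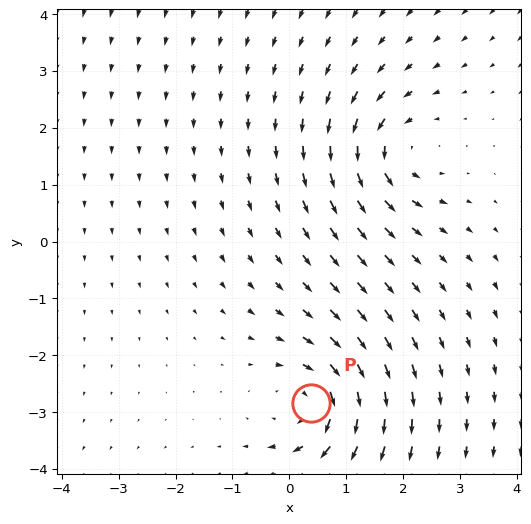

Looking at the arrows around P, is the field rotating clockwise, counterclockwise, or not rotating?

clockwise

Near P at (0.4, -2.8) the arrows circulate clockwise. The curl (z-component) there is about -4; negative curl means clockwise rotation.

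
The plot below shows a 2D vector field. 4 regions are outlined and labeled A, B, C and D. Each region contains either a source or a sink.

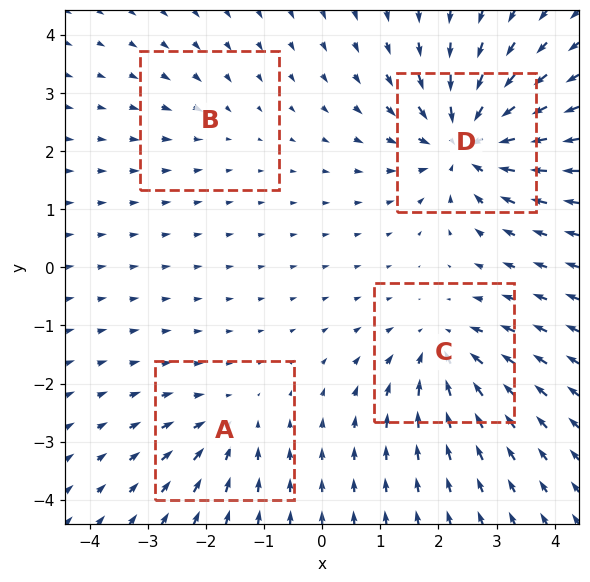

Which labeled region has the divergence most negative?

Divergence at each region's feature centre — A: about -4, B: about -2, C: about -5, D: about -8. Region D is most negative.

D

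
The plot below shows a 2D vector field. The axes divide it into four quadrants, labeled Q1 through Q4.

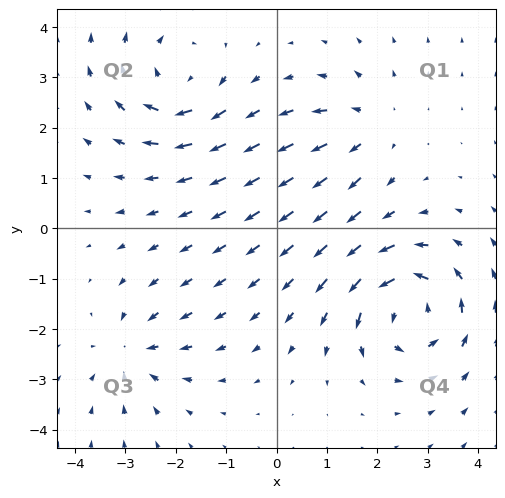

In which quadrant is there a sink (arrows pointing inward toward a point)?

The sink sits at approximately (-2.9, -2.5), which lies in quadrant Q3. The divergence there is about -3, negative as expected for a sink.

Q3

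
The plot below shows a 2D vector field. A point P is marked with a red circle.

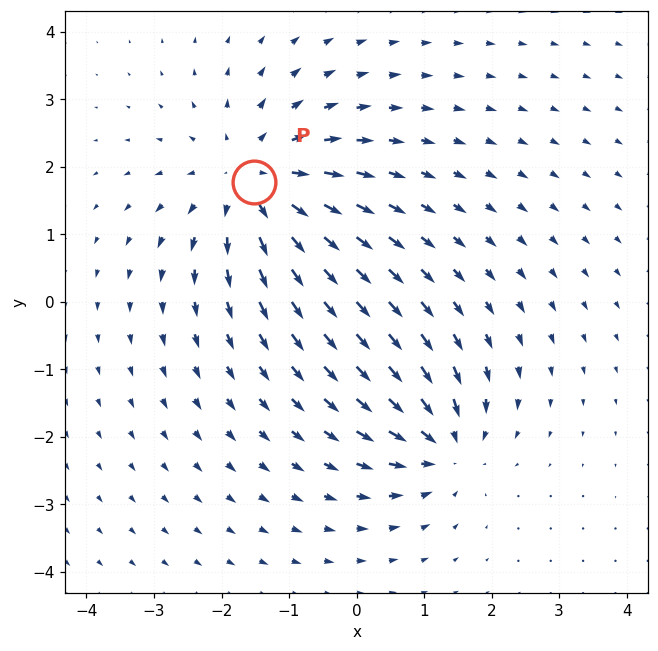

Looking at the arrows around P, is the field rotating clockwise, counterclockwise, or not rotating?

not rotating

Near P at (-1.5, 1.8) the arrows show no circulation. The curl there is ≈0.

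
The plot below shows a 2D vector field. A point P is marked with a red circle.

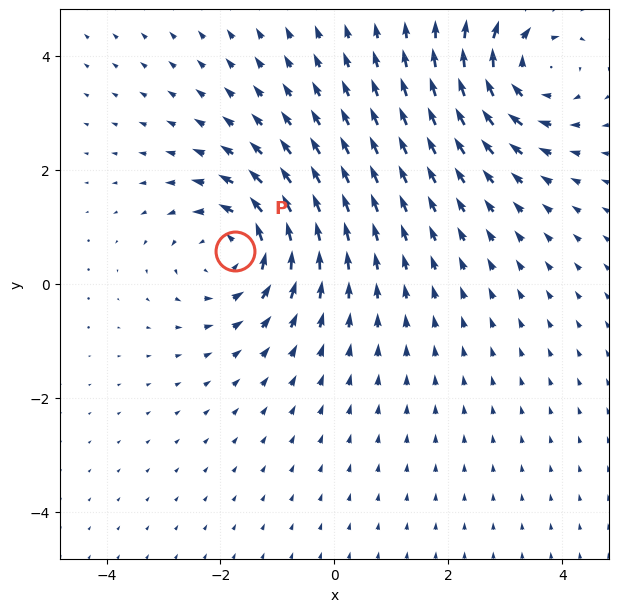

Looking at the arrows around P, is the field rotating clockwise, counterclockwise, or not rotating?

counterclockwise

Near P at (-1.7, 0.6) the arrows circulate counterclockwise. The curl (z-component) there is about +5; positive curl means counterclockwise rotation.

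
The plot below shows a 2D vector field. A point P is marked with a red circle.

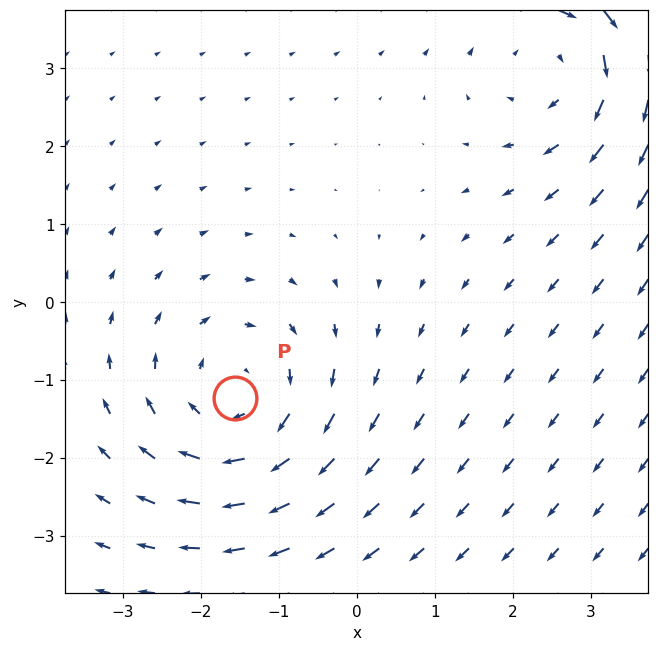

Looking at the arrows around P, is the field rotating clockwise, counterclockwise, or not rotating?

clockwise

Near P at (-1.6, -1.2) the arrows circulate clockwise. The curl (z-component) there is about -4; negative curl means clockwise rotation.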